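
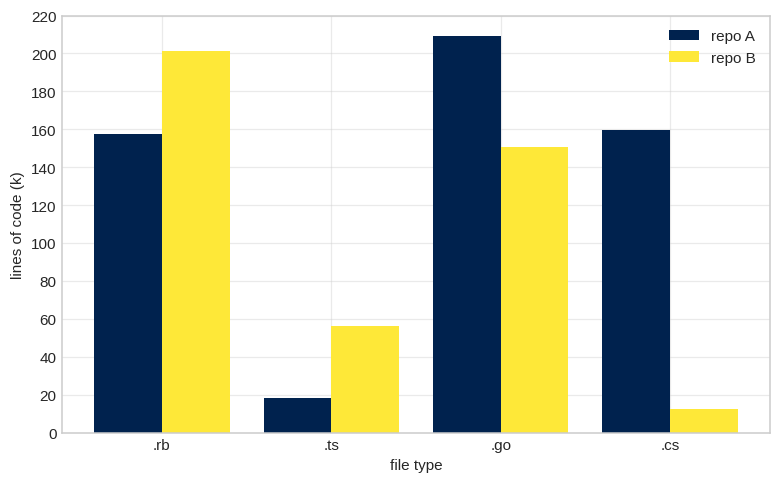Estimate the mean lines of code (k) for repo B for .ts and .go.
(60 + 160) / 2 ≈ 110.

≈ 110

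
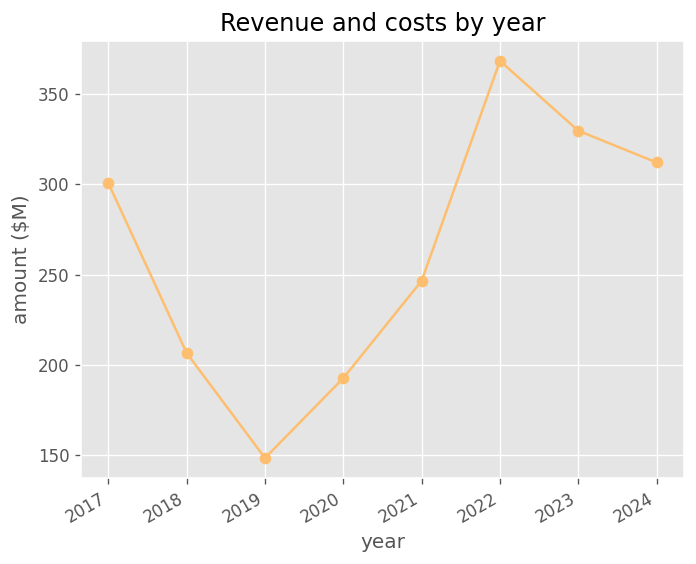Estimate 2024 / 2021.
2024 ≈ 320, 2021 ≈ 240; 320/240 ≈ 1.33.

≈ 1.33×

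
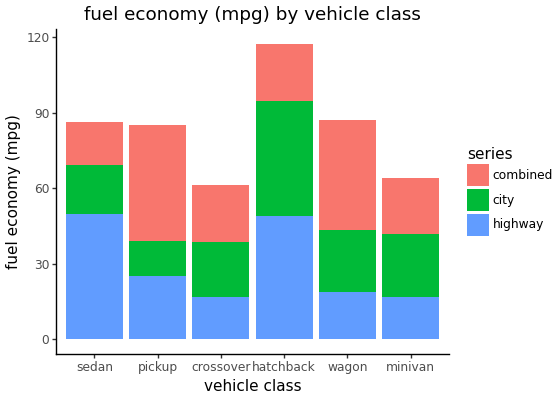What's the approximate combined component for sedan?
combined top ≈ 90, bottom ≈ 70; segment ≈ 20.

≈ 20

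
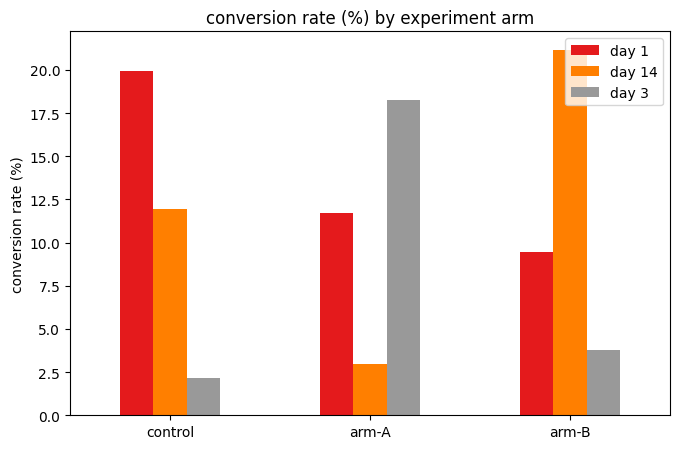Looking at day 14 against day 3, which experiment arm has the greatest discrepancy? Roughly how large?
arm-B, ≈ 18 %

arm-B: day 14 ≈ 22, day 3 ≈ 4 → gap ≈ 18. Next-largest (arm-A) is only ≈ 16.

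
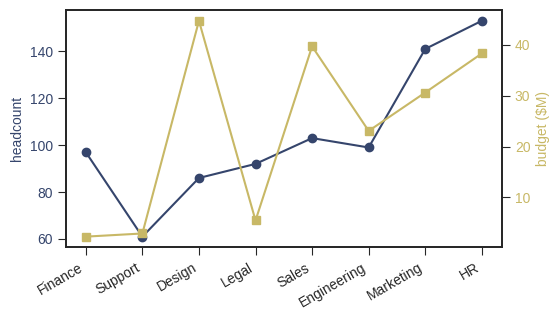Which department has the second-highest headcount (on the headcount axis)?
Marketing

Top 3 (on the headcount axis): HR ≈ 150, Marketing ≈ 140, Sales ≈ 100.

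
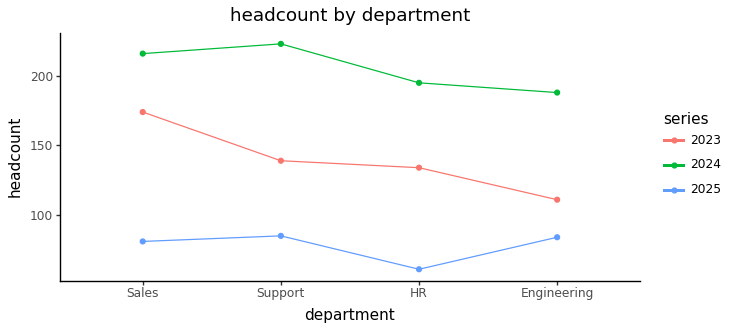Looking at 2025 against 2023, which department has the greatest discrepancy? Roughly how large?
Sales: 2025 ≈ 80, 2023 ≈ 180 → gap ≈ 100. Next-largest (HR) is only ≈ 80.

Sales, ≈ 100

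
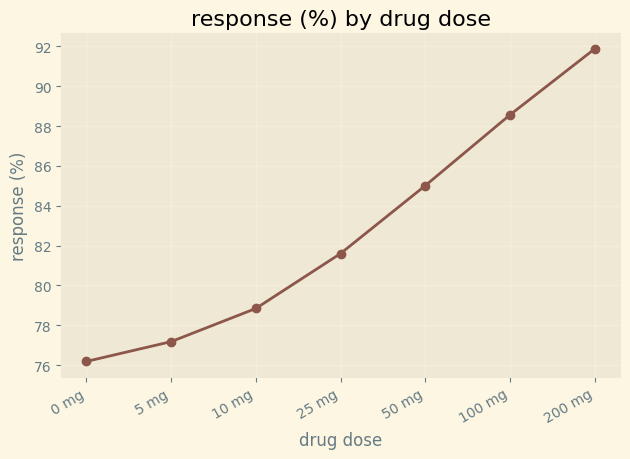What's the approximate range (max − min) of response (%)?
≈ 16

Max 200 mg ≈ 92, min 0 mg ≈ 76; range ≈ 16.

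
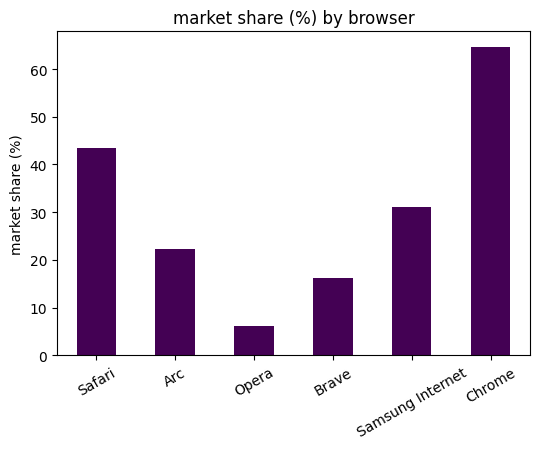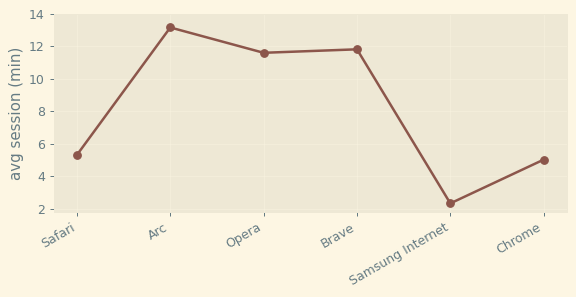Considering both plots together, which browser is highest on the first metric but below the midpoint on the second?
Chrome

Chart 2 median avg session (min) ≈ 8; below-median browsers: Safari, Samsung Internet, Chrome. Among those, Chrome has the highest market share (%) (≈ 60).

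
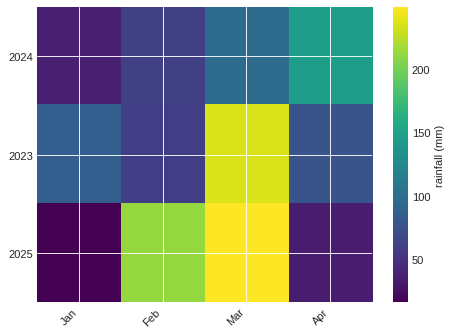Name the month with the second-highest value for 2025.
Feb

Top 3 for 2025: Mar ≈ 240, Feb ≈ 220, Apr ≈ 40.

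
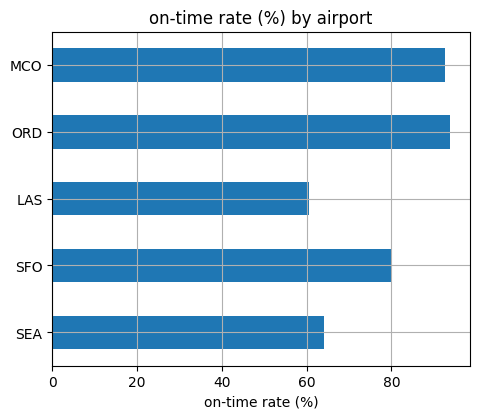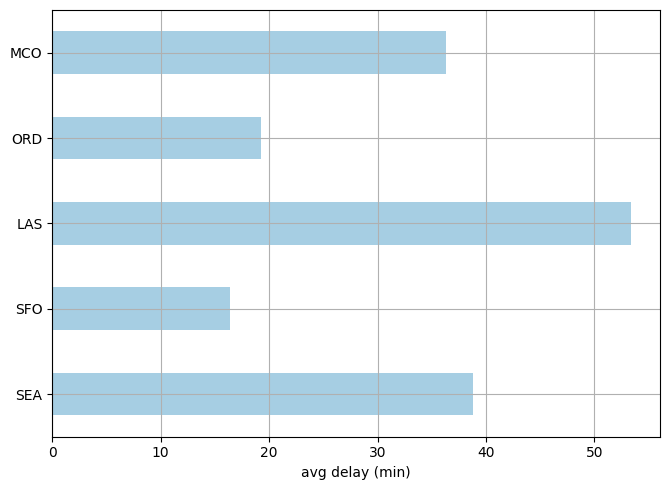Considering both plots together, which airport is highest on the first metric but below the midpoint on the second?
Chart 2 median avg delay (min) ≈ 35; below-median airports: SFO, ORD. Among those, ORD has the highest on-time rate (%) (≈ 90).

ORD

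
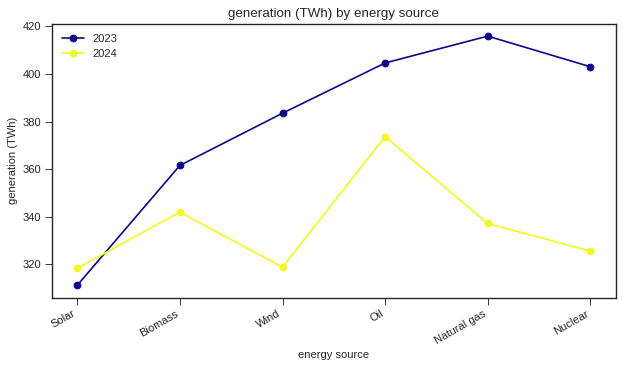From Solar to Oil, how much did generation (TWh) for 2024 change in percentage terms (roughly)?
Solar ≈ 320, Oil ≈ 370; (370 − 320) / 320 ≈ +15.6%.

≈ +15.6%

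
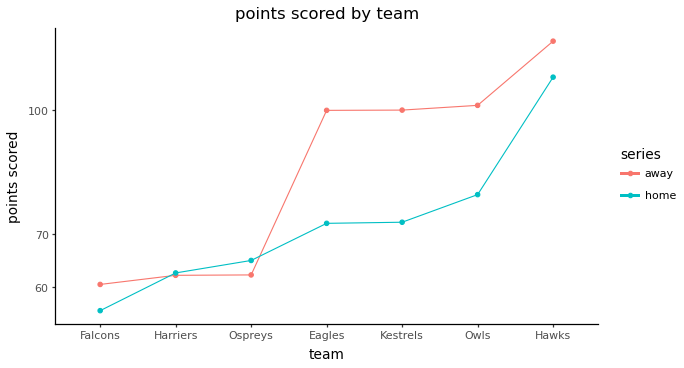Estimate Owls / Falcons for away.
Owls ≈ 100, Falcons ≈ 60; 100/60 ≈ 1.67.

≈ 1.67×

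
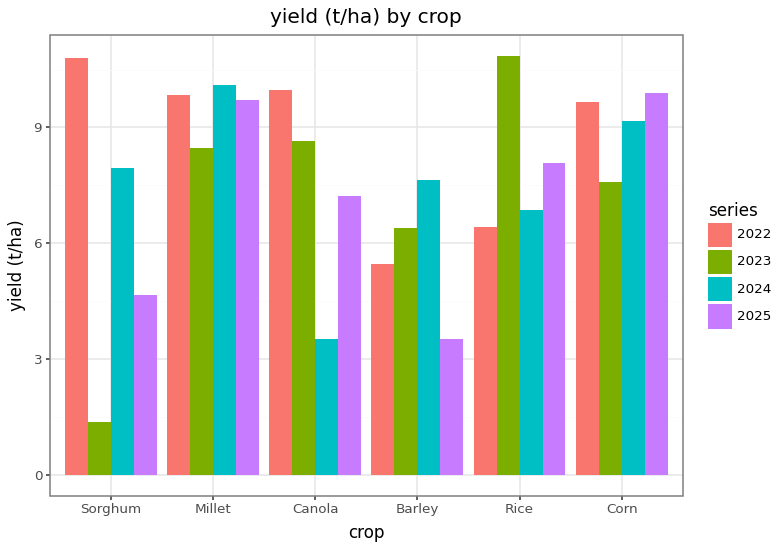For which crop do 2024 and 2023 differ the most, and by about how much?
Sorghum, ≈ 7 t/ha

Sorghum: 2024 ≈ 8, 2023 ≈ 1 → gap ≈ 7. Next-largest (Canola) is only ≈ 5.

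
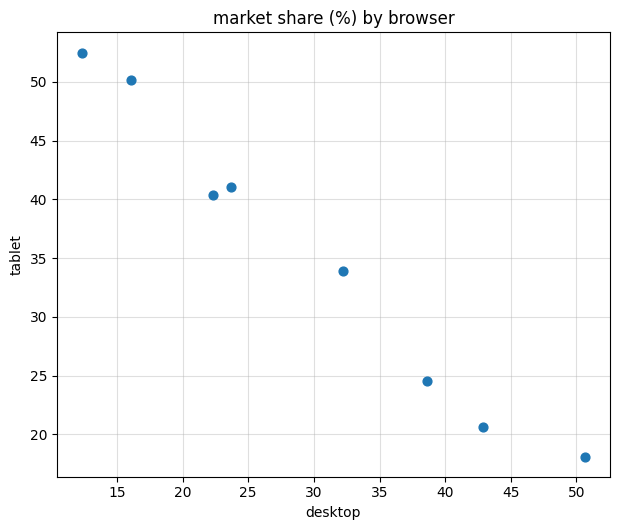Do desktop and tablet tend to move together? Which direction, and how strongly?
Points are negatively correlated; strong (|r| ≈ 1.0).

negative, strong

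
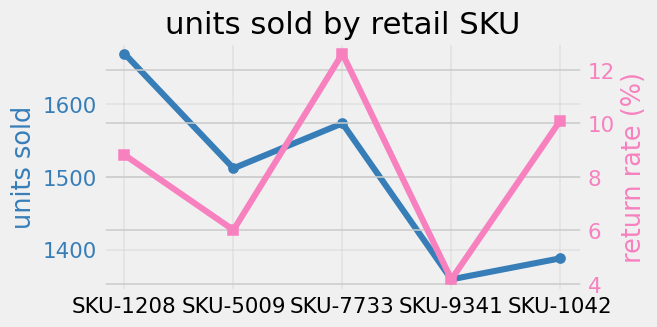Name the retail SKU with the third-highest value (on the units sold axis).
SKU-5009

Top 4 (on the units sold axis): SKU-1208 ≈ 1650, SKU-7733 ≈ 1550, SKU-5009 ≈ 1500, SKU-1042 ≈ 1400.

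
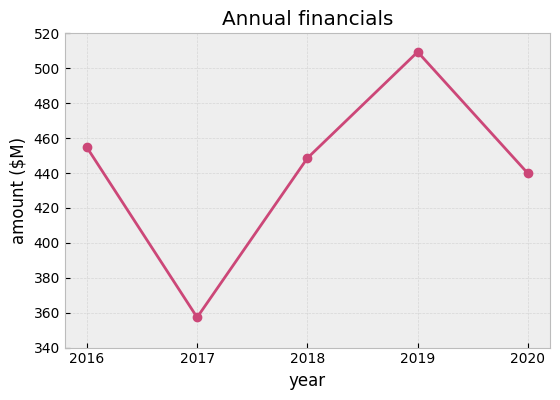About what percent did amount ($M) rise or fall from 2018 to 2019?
2018 ≈ 440, 2019 ≈ 500; (500 − 440) / 440 ≈ +13.6%.

≈ +13.6%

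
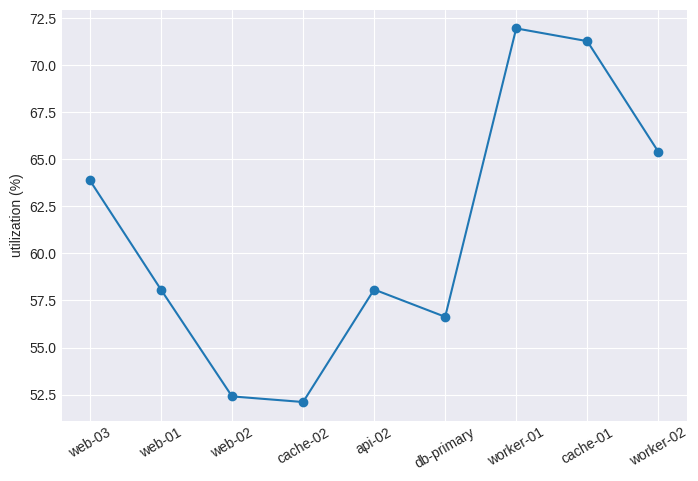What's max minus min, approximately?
Max worker-01 ≈ 72, min cache-02 ≈ 52; range ≈ 20.

≈ 20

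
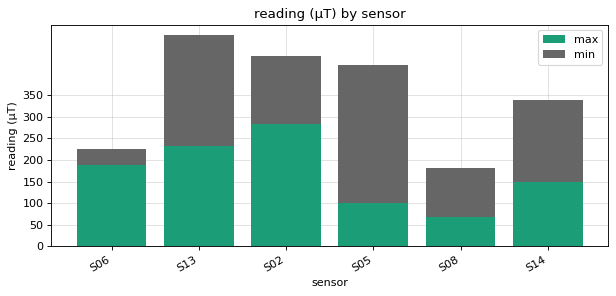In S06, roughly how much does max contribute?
≈ 200

max top ≈ 200, bottom ≈ 0; segment ≈ 200.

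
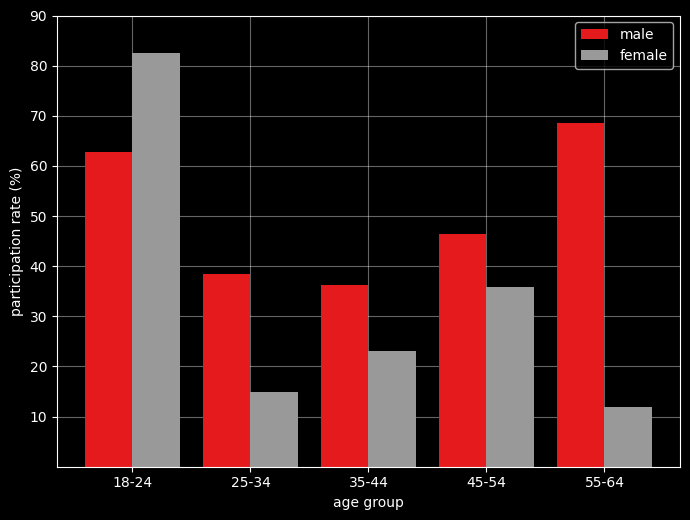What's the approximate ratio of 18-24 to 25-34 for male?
18-24 ≈ 60, 25-34 ≈ 40; 60/40 ≈ 1.5.

≈ 1.5×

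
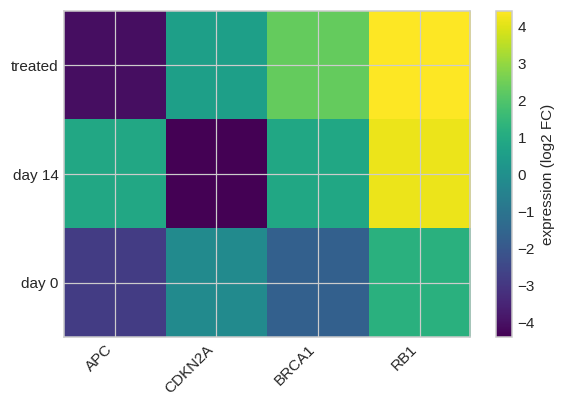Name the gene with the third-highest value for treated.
CDKN2A

Top 4 for treated: RB1 ≈ 4, BRCA1 ≈ 2, CDKN2A ≈ 1, APC ≈ -4.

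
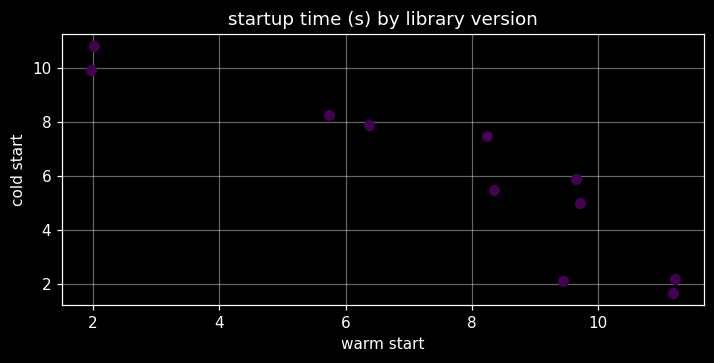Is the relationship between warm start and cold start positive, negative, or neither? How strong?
Points are negatively correlated; strong (|r| ≈ 0.9).

negative, strong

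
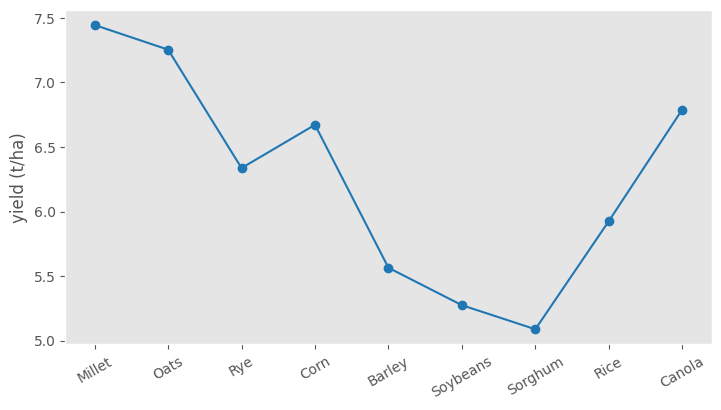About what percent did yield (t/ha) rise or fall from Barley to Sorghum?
Barley ≈ 5.6, Sorghum ≈ 5.0; (5.0 − 5.6) / 5.6 ≈ -10.7%.

≈ -10.7%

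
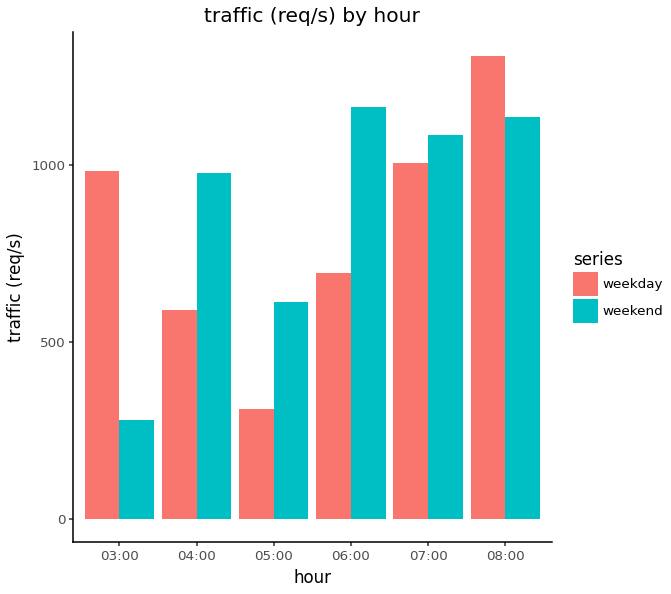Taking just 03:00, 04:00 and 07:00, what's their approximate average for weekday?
≈ 867

(1000 + 600 + 1000) / 3 ≈ 867.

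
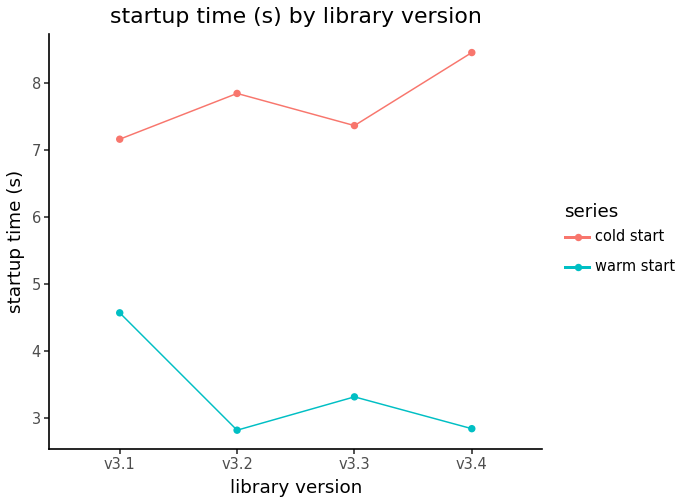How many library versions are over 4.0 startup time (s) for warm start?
1

Above 4.0: v3.1.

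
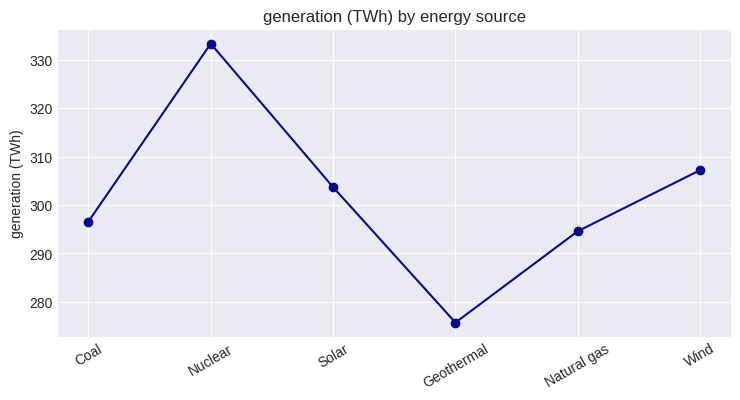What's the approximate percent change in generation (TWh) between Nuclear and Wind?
Nuclear ≈ 335, Wind ≈ 305; (305 − 335) / 335 ≈ -9%.

≈ -9%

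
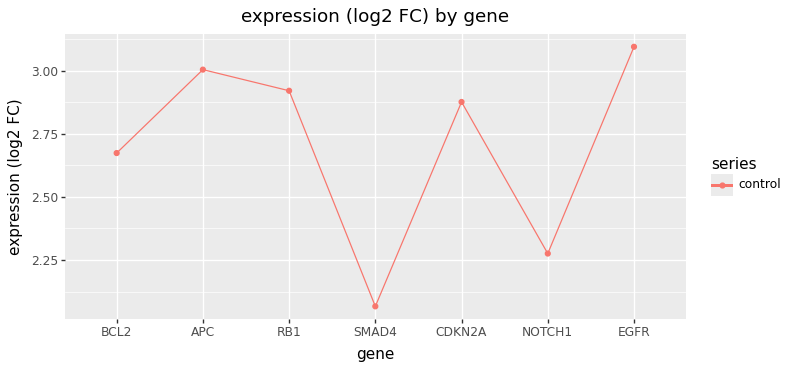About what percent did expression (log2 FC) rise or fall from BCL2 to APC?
≈ +11.1%

BCL2 ≈ 2.7, APC ≈ 3.0; (3.0 − 2.7) / 2.7 ≈ +11.1%.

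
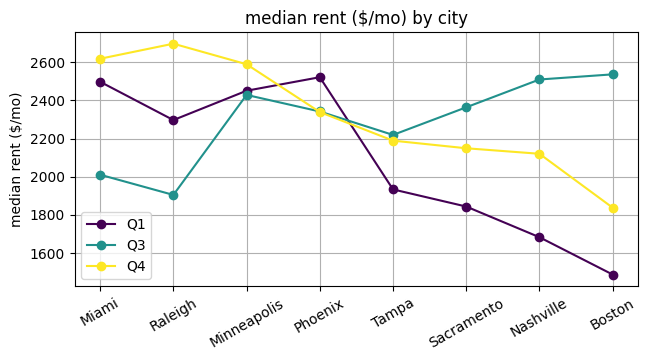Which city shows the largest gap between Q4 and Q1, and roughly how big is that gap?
Nashville: Q4 ≈ 2200, Q1 ≈ 1600 → gap ≈ 600. Next-largest (Raleigh) is only ≈ 400.

Nashville, ≈ 600 $/mo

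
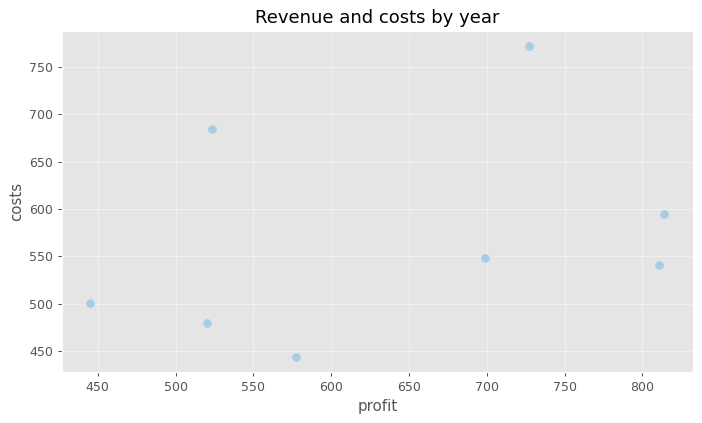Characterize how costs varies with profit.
Points are positively correlated; weak (|r| ≈ 0.3).

positive, weak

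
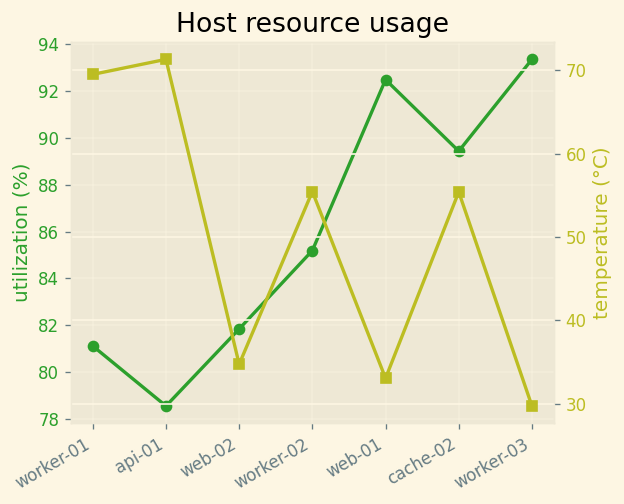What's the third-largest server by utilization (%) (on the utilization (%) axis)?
Top 4 (on the utilization (%) axis): worker-03 ≈ 94, web-01 ≈ 92, cache-02 ≈ 90, worker-02 ≈ 86.

cache-02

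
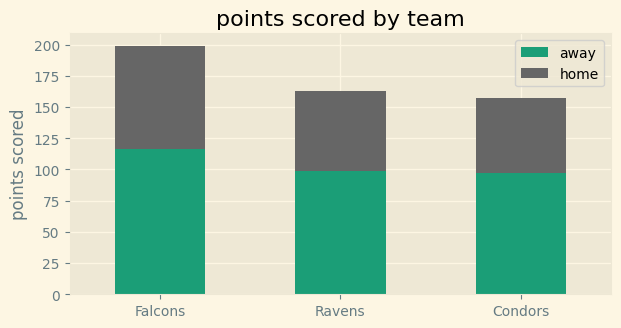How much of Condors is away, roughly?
≈ 100

away top ≈ 100, bottom ≈ 0; segment ≈ 100.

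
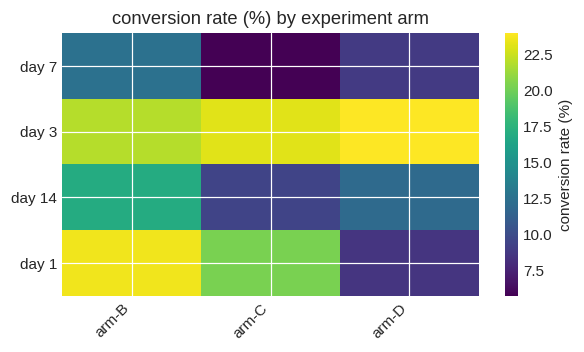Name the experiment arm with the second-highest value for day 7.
arm-D

Top 3 for day 7: arm-B ≈ 12, arm-D ≈ 8, arm-C ≈ 6.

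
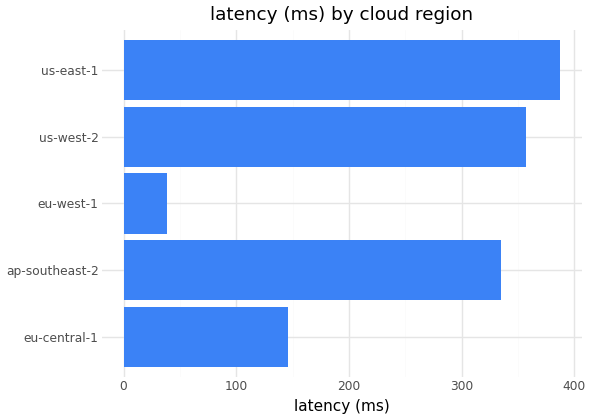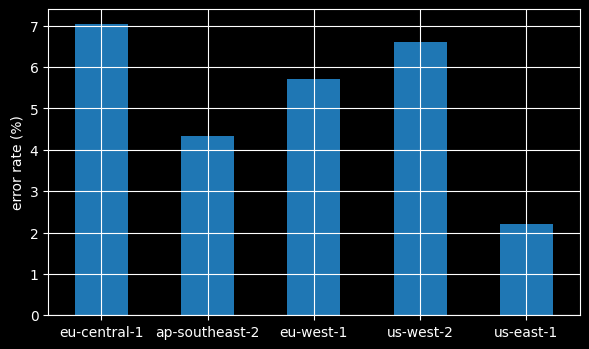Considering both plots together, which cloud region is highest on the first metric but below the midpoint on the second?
Chart 2 median error rate (%) ≈ 6; below-median cloud regions: ap-southeast-2, us-east-1. Among those, us-east-1 has the highest latency (ms) (≈ 400).

us-east-1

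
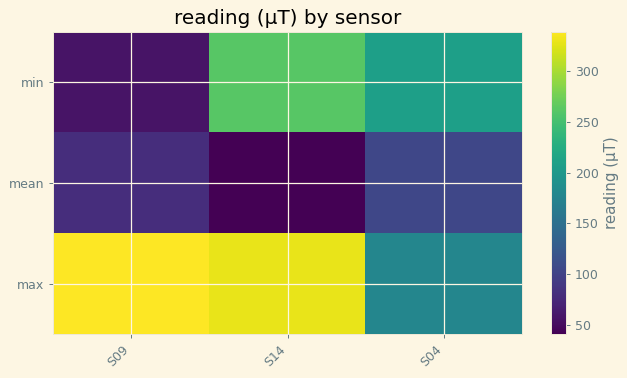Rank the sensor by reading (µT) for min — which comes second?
Top 3 for min: S14 ≈ 250, S04 ≈ 200, S09 ≈ 50.

S04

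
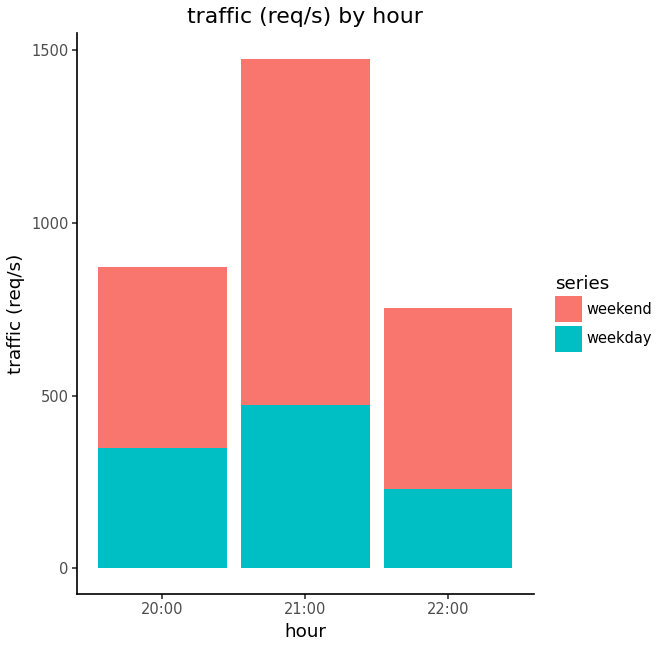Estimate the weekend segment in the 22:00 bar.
weekend top ≈ 800, bottom ≈ 200; segment ≈ 600.

≈ 600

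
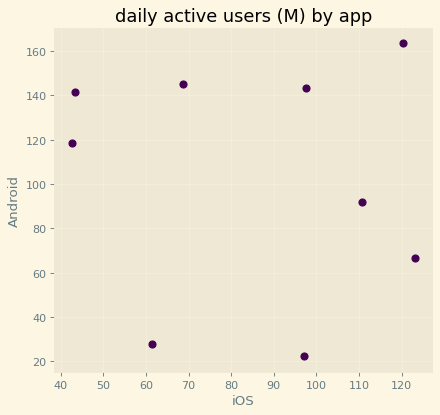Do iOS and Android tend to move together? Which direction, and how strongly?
Points are roughly uncorrelated; weak (|r| ≈ 0.1).

no clear correlation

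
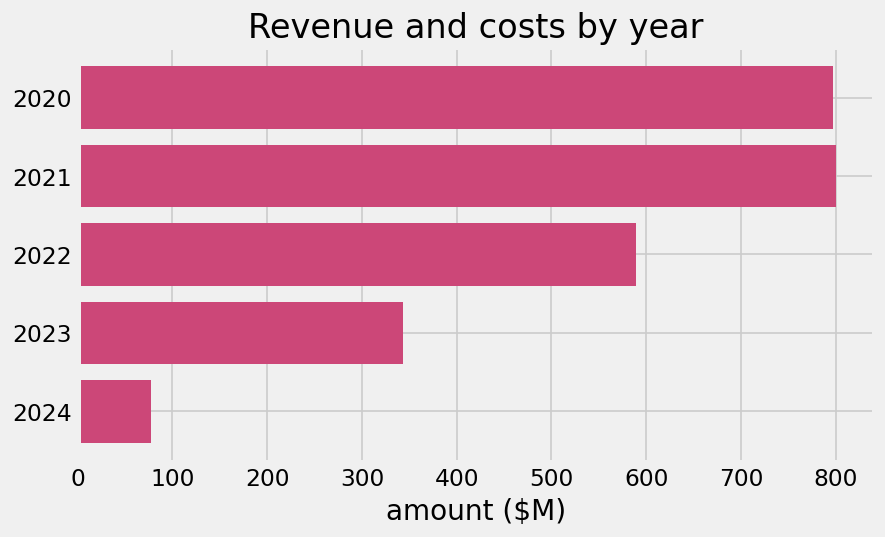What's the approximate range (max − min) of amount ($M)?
Max 2021 ≈ 800, min 2024 ≈ 100; range ≈ 700.

≈ 700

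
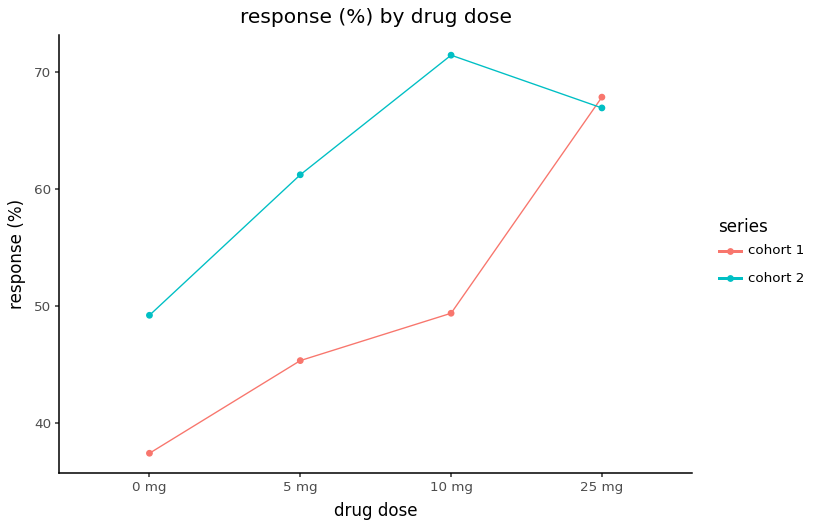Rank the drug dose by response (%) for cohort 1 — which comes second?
10 mg

Top 3 for cohort 1: 25 mg ≈ 70, 10 mg ≈ 50, 5 mg ≈ 45.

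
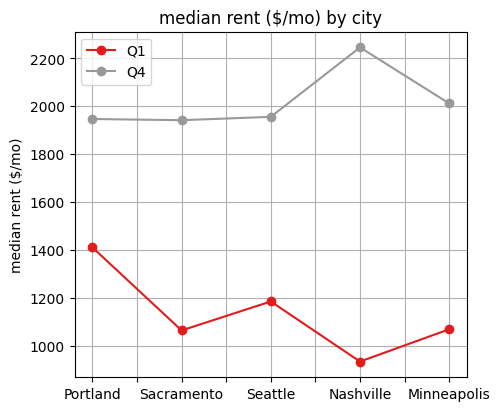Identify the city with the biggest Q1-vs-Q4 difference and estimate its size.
Nashville, ≈ 1200 $/mo

Nashville: Q1 ≈ 1000, Q4 ≈ 2200 → gap ≈ 1200. Next-largest (Minneapolis) is only ≈ 1000.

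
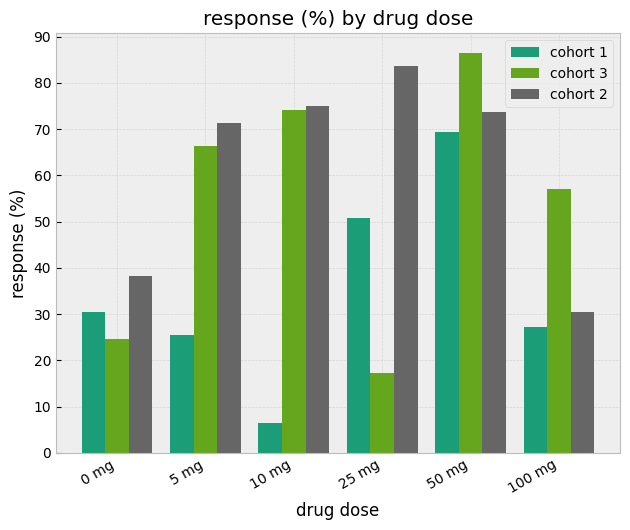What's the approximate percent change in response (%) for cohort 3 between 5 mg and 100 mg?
5 mg ≈ 70, 100 mg ≈ 60; (60 − 70) / 70 ≈ -14.3%.

≈ -14.3%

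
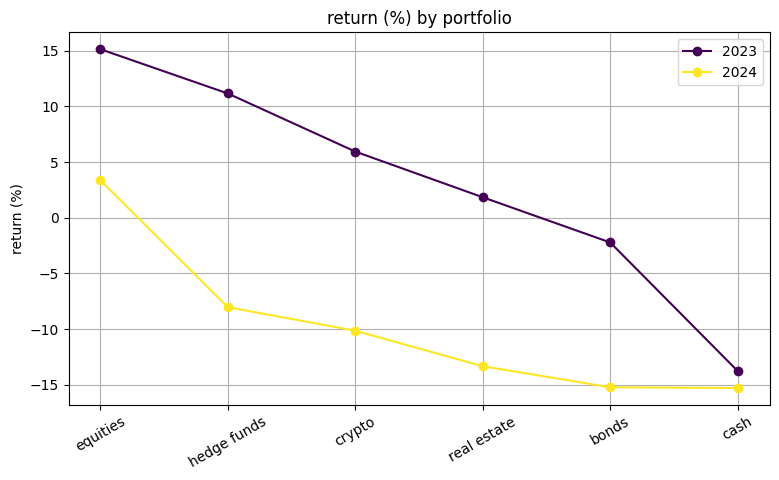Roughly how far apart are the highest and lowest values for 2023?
≈ 30

Max equities ≈ 15, min cash ≈ -15; range ≈ 30.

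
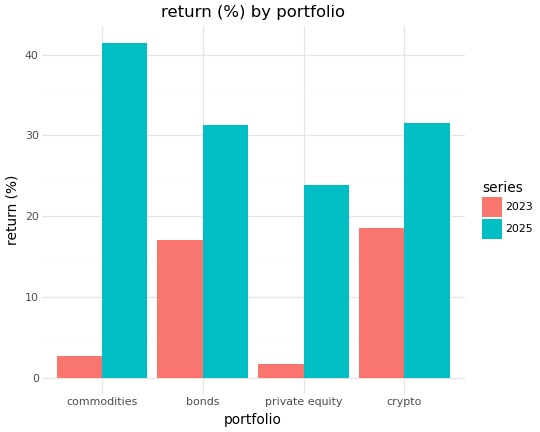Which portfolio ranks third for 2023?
Top 4 for 2023: crypto ≈ 20, bonds ≈ 15, commodities ≈ 5, private equity ≈ 0.

commodities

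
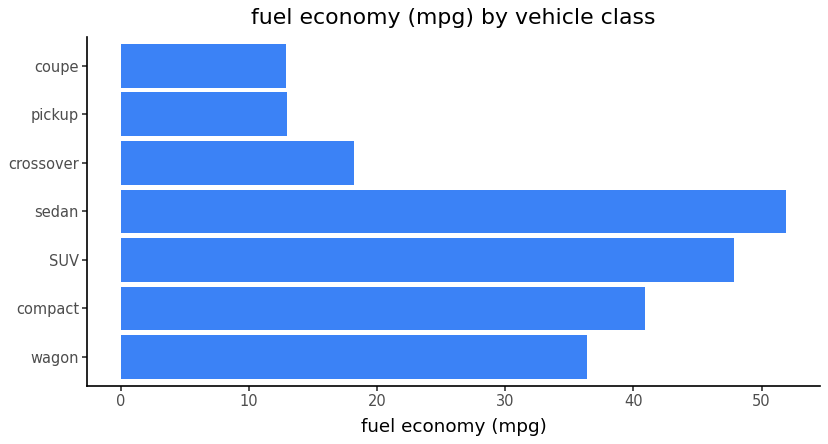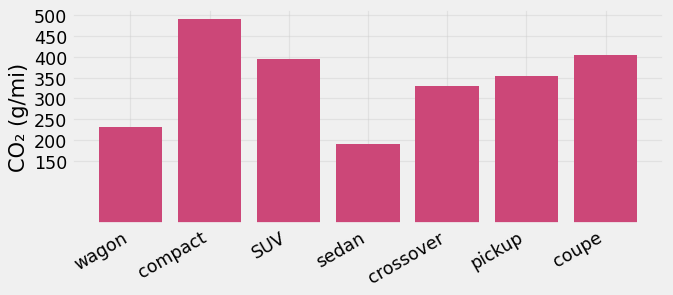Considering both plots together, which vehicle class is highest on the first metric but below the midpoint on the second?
sedan

Chart 2 median CO₂ (g/mi) ≈ 350; below-median vehicle classes: wagon, sedan, crossover. Among those, sedan has the highest fuel economy (mpg) (≈ 50).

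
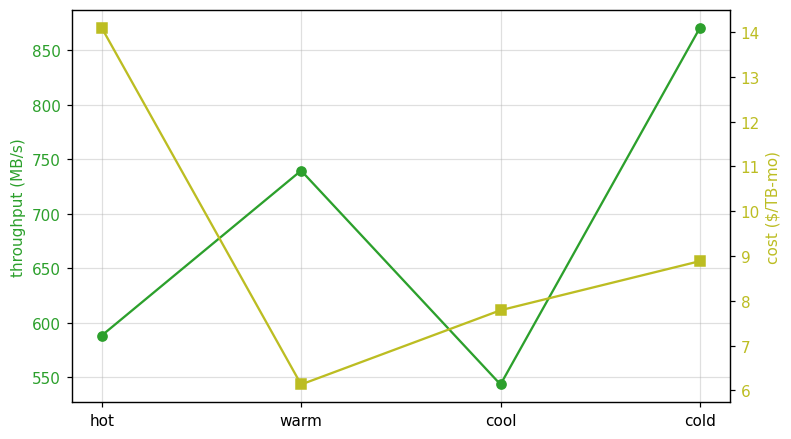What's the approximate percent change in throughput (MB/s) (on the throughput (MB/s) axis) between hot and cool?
hot ≈ 600, cool ≈ 550; (550 − 600) / 600 ≈ -8.3%.

≈ -8.3%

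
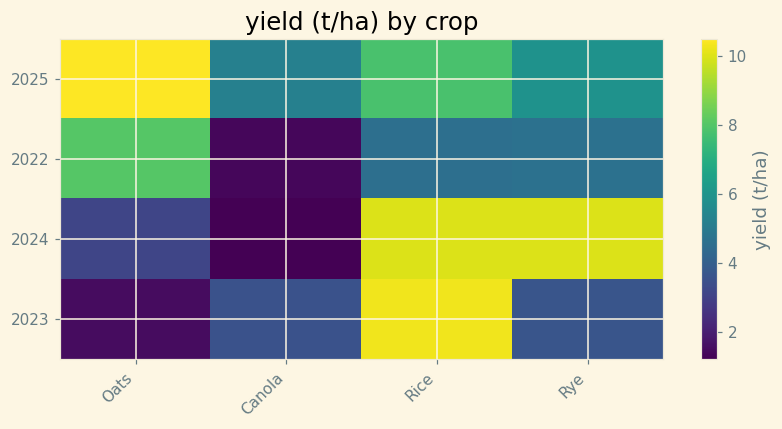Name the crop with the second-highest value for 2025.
Top 3 for 2025: Oats ≈ 10, Rice ≈ 8, Rye ≈ 6.

Rice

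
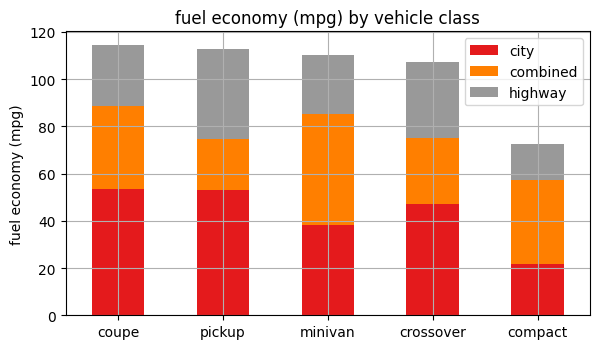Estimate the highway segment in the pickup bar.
highway top ≈ 110, bottom ≈ 70; segment ≈ 40.

≈ 40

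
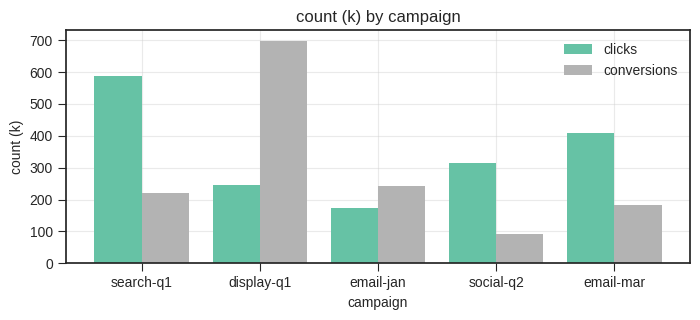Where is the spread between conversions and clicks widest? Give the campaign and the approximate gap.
display-q1: conversions ≈ 700, clicks ≈ 200 → gap ≈ 500. Next-largest (search-q1) is only ≈ 400.

display-q1, ≈ 500 k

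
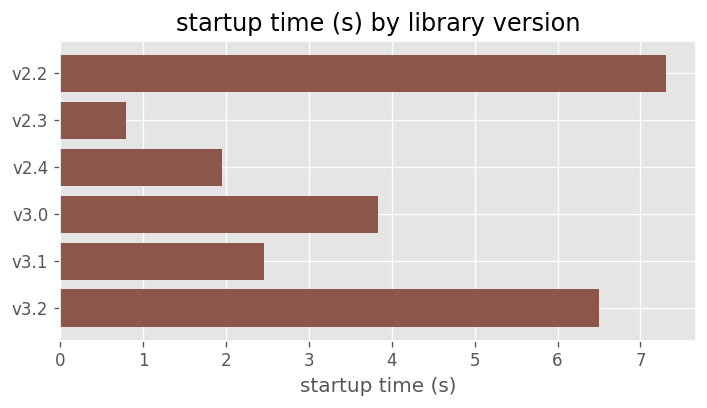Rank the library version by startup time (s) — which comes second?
Top 3: v2.2 ≈ 7, v3.2 ≈ 6, v3.0 ≈ 4.

v3.2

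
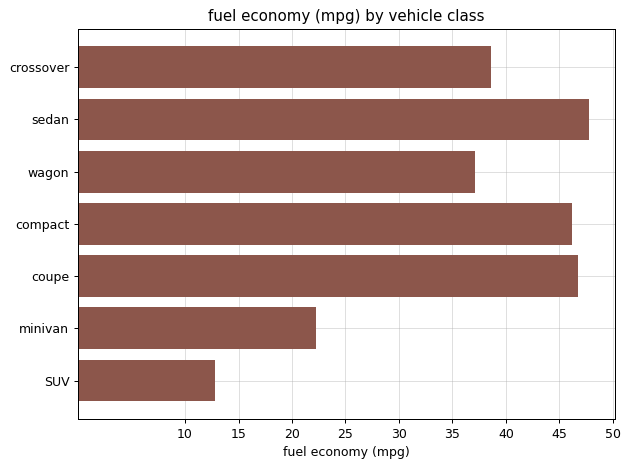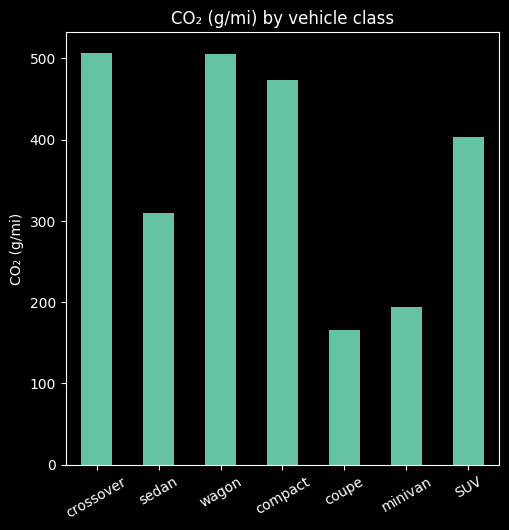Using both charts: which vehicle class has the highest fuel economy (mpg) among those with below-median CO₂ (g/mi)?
Chart 2 median CO₂ (g/mi) ≈ 400; below-median vehicle classes: sedan, coupe, minivan. Among those, sedan has the highest fuel economy (mpg) (≈ 50).

sedan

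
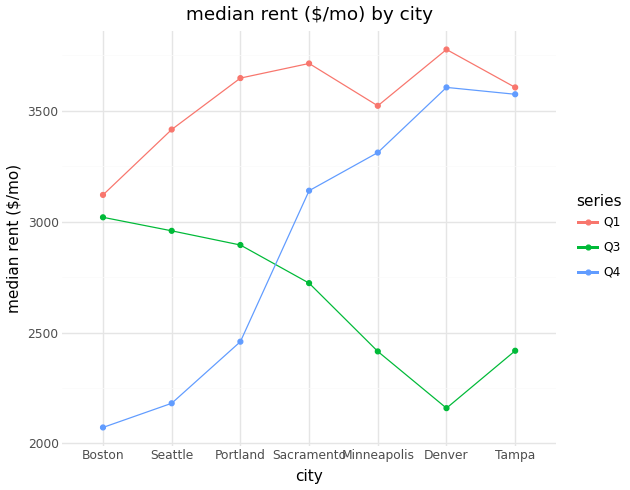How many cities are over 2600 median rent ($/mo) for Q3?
4

Above 2600: Boston, Seattle, Portland, Sacramento.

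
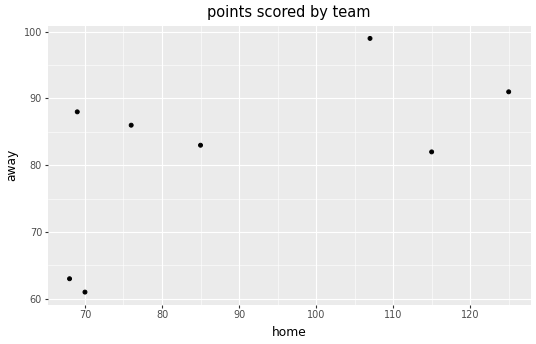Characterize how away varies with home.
Points are positively correlated; moderate (|r| ≈ 0.6).

positive, moderate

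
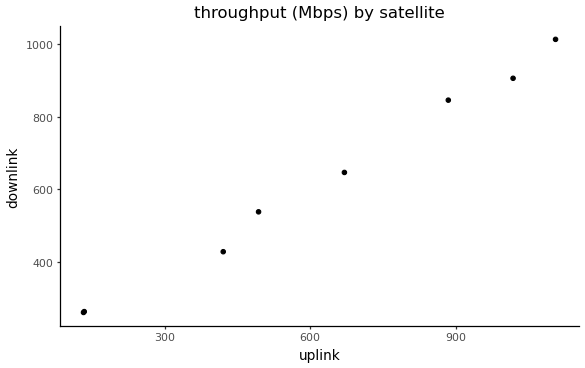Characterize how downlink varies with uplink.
Points are positively correlated; strong (|r| ≈ 1.0).

positive, strong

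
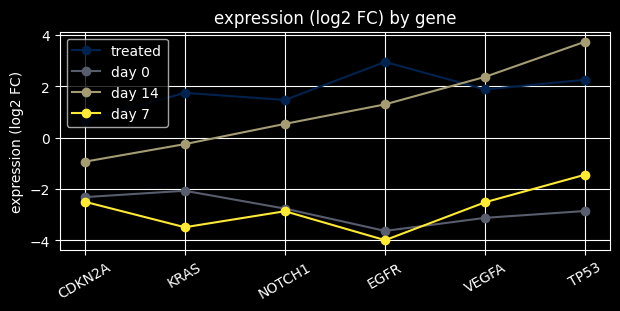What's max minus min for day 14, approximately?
Max TP53 ≈ 4, min CDKN2A ≈ -1; range ≈ 5.

≈ 5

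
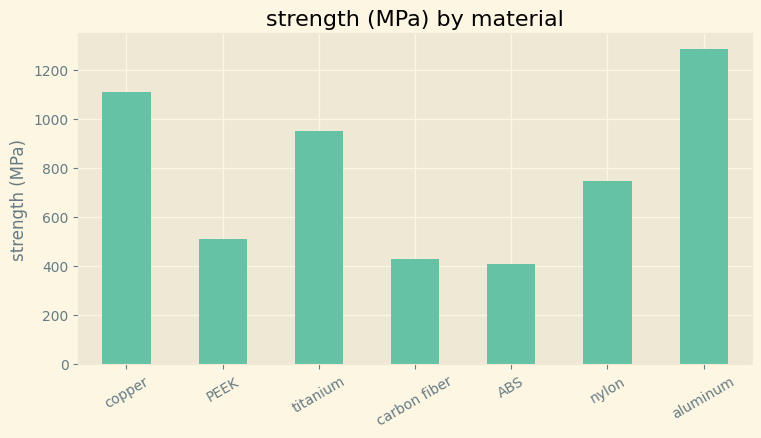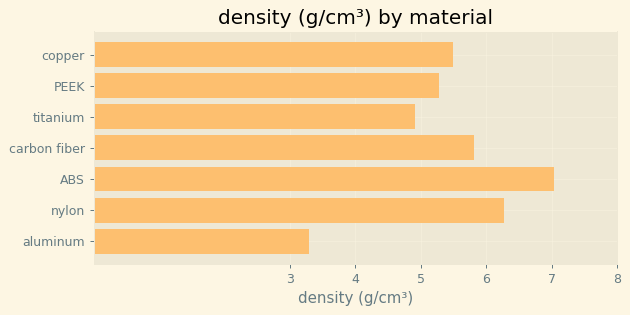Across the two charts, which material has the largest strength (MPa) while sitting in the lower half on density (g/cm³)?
aluminum

Chart 2 median density (g/cm³) ≈ 5; below-median materials: PEEK, titanium, aluminum. Among those, aluminum has the highest strength (MPa) (≈ 1200).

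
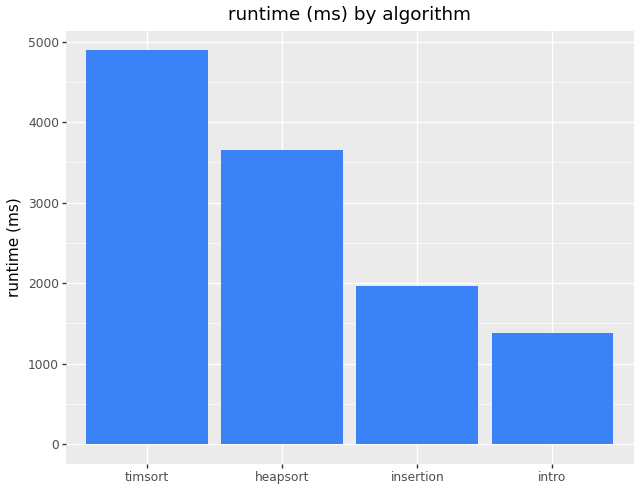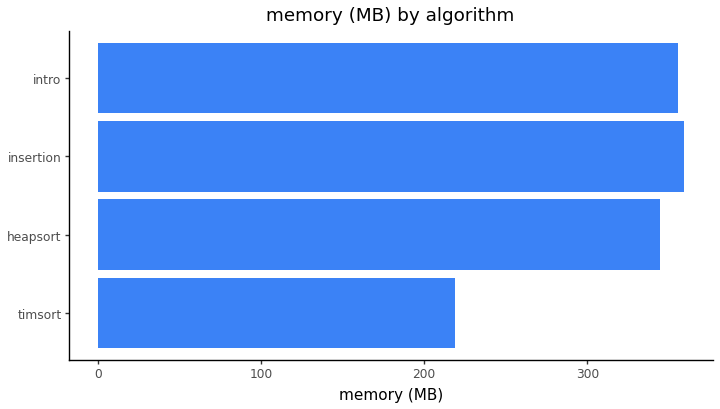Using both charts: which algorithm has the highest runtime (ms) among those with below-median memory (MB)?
timsort

Chart 2 median memory (MB) ≈ 350; below-median algorithms: timsort, heapsort. Among those, timsort has the highest runtime (ms) (≈ 5000).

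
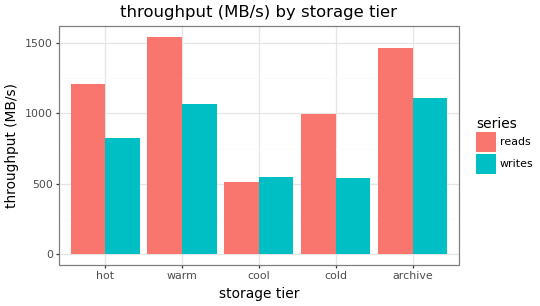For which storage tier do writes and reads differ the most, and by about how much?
warm: writes ≈ 1000, reads ≈ 1600 → gap ≈ 600. Next-largest (cold) is only ≈ 400.

warm, ≈ 600 MB/s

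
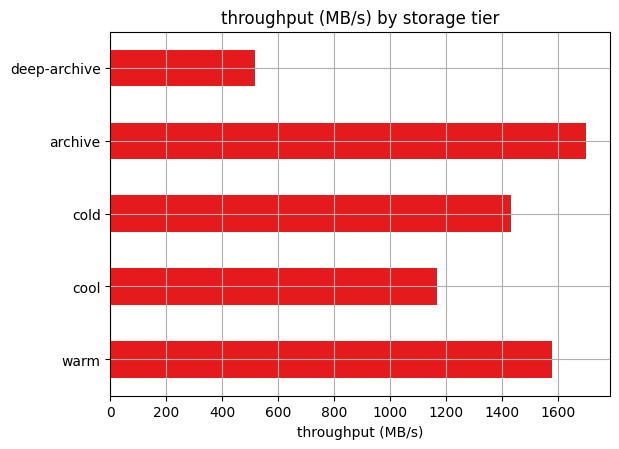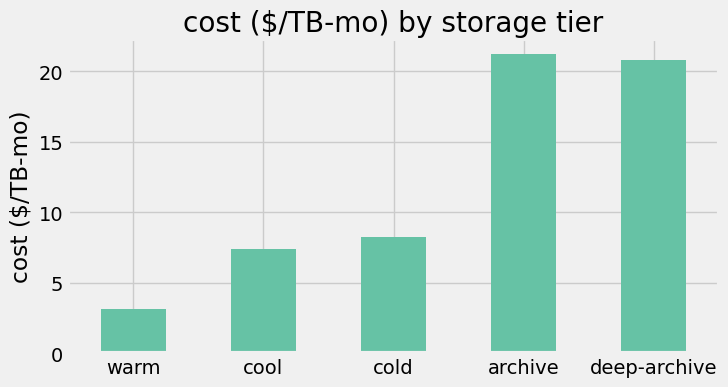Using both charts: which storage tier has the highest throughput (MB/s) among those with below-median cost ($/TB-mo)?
warm

Chart 2 median cost ($/TB-mo) ≈ 8; below-median storage tiers: warm, cool. Among those, warm has the highest throughput (MB/s) (≈ 1600).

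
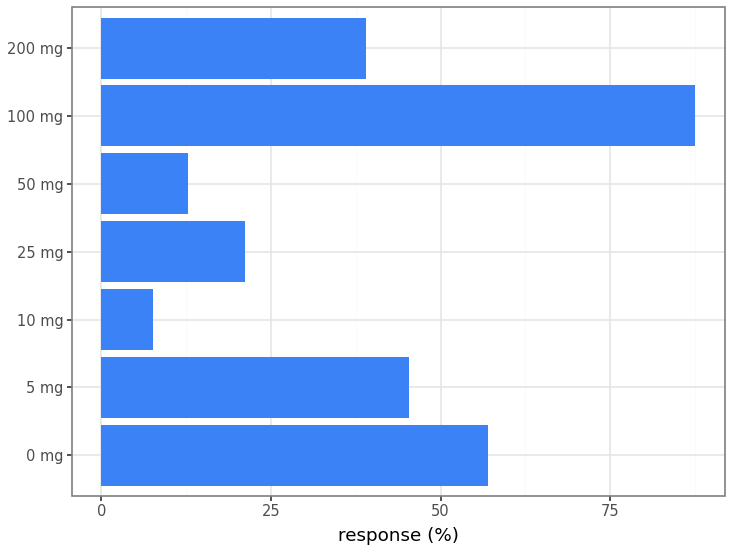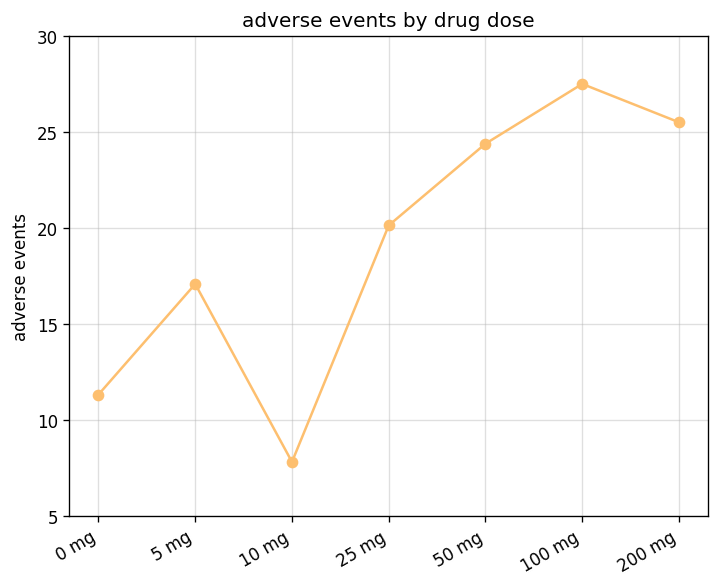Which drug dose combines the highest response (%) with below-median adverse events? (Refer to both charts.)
Chart 2 median adverse events ≈ 20; below-median drug doses: 0 mg, 5 mg, 10 mg. Among those, 0 mg has the highest response (%) (≈ 60).

0 mg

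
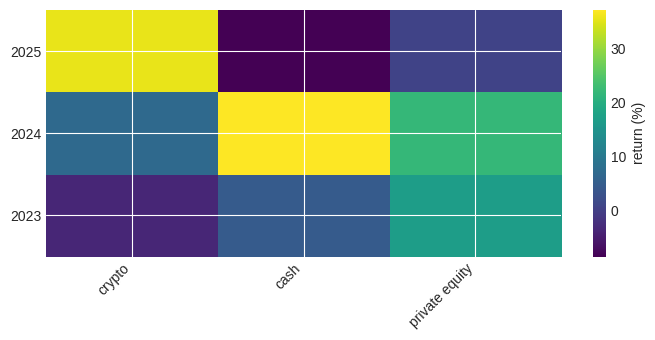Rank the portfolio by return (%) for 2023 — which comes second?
Top 3 for 2023: private equity ≈ 15, cash ≈ 5, crypto ≈ -5.

cash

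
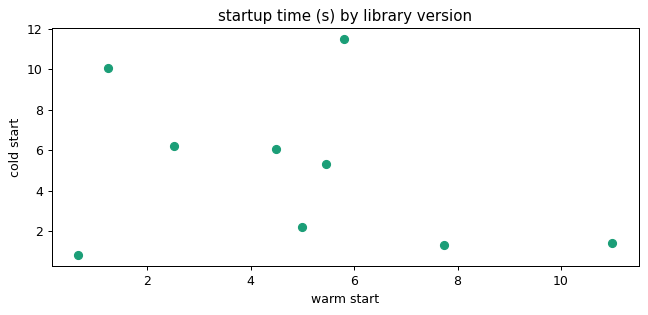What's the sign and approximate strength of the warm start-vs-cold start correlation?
negative, weak

Points are negatively correlated; weak (|r| ≈ 0.3).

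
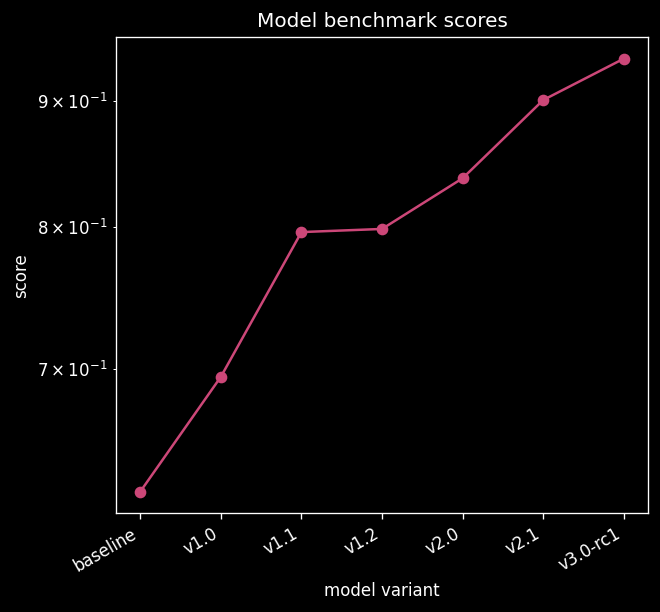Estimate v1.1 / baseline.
≈ 1.33×

v1.1 ≈ 0.80, baseline ≈ 0.60; 0.80/0.60 ≈ 1.33.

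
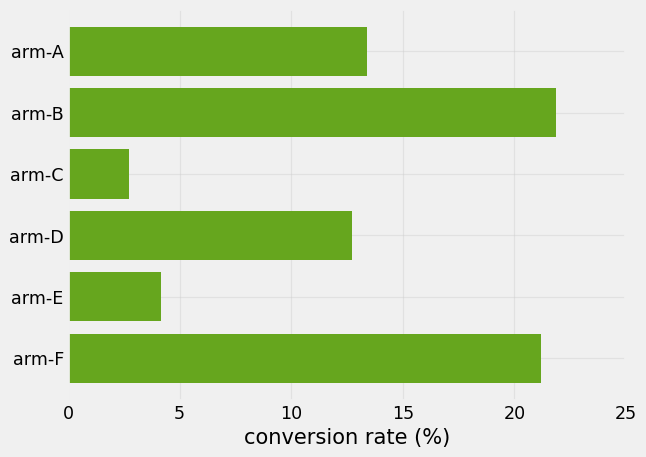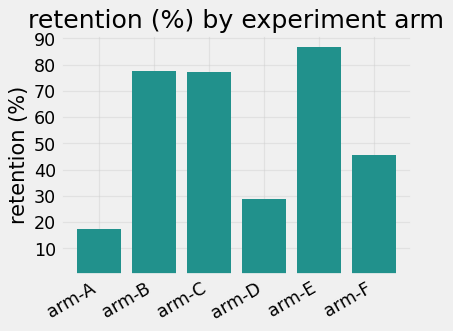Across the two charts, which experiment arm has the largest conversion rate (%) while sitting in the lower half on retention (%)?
arm-F

Chart 2 median retention (%) ≈ 60; below-median experiment arms: arm-A, arm-D, arm-F. Among those, arm-F has the highest conversion rate (%) (≈ 20).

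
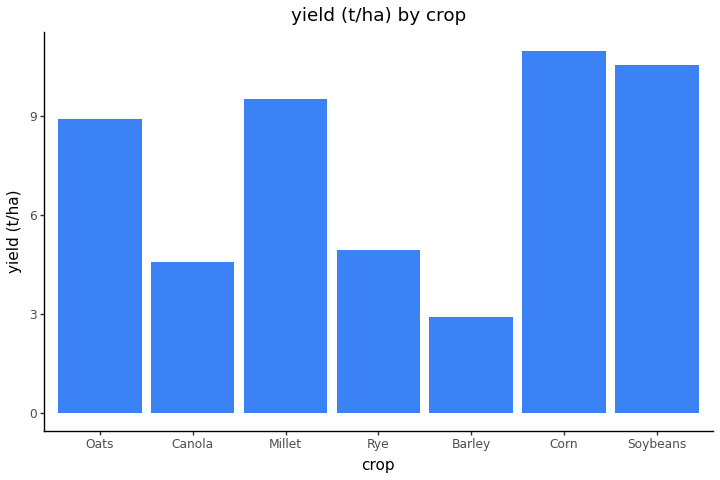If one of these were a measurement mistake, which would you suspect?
Barley ≈ 3; the rest sit between ≈ 5 and ≈ 11.

Barley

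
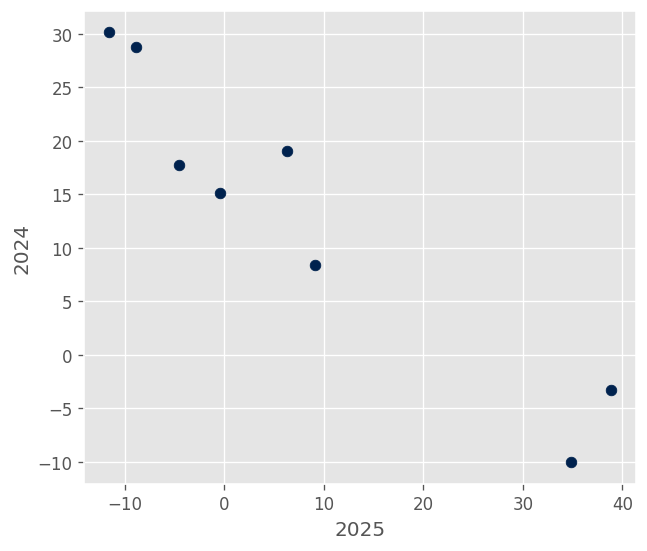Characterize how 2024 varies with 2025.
Points are negatively correlated; strong (|r| ≈ 0.9).

negative, strong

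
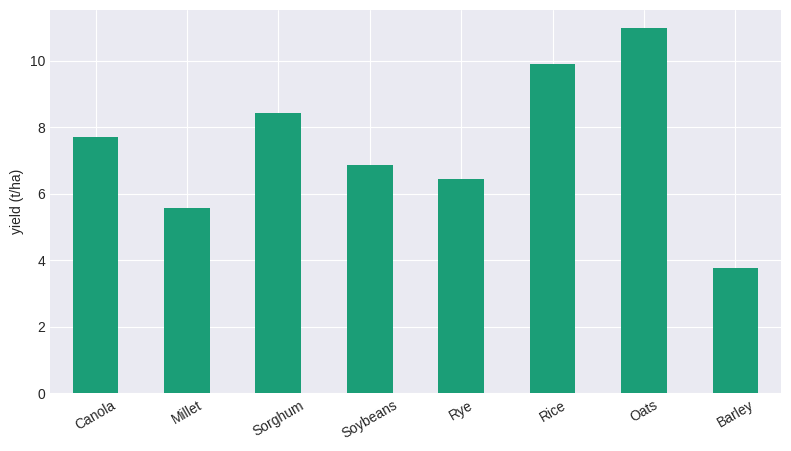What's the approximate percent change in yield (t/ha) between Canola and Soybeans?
Canola ≈ 8, Soybeans ≈ 7; (7 − 8) / 8 ≈ -12.5%.

≈ -12.5%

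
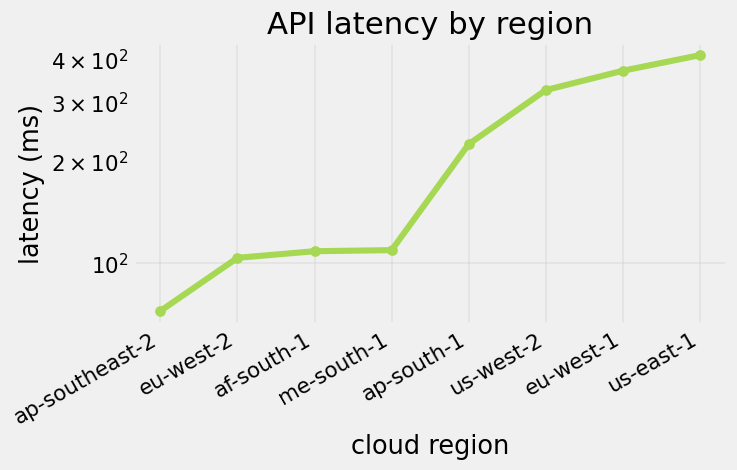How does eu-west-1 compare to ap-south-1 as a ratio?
eu-west-1 ≈ 350, ap-south-1 ≈ 200; 350/200 ≈ 1.75.

≈ 1.75×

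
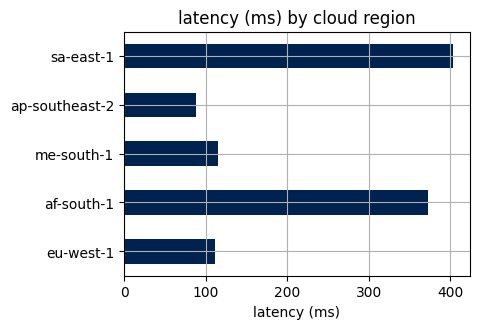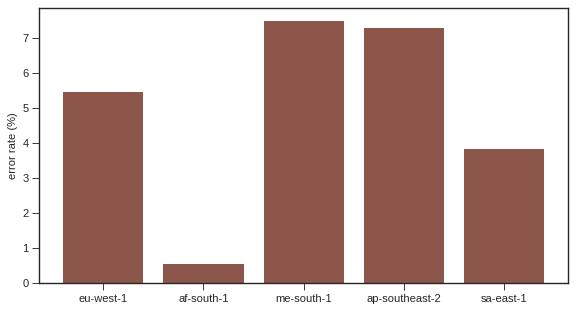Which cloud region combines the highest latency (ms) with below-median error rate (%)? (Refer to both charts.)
sa-east-1

Chart 2 median error rate (%) ≈ 5; below-median cloud regions: af-south-1, sa-east-1. Among those, sa-east-1 has the highest latency (ms) (≈ 400).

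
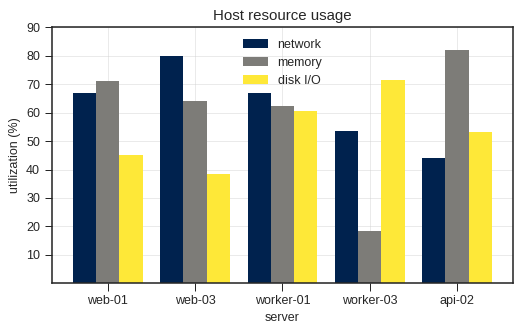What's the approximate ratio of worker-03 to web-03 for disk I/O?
worker-03 ≈ 70, web-03 ≈ 40; 70/40 ≈ 1.75.

≈ 1.75×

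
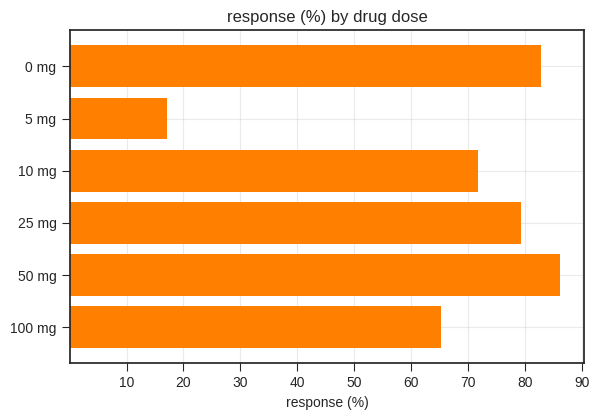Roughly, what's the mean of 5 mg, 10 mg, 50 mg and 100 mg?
≈ 62

(20 + 70 + 90 + 70) / 4 ≈ 62.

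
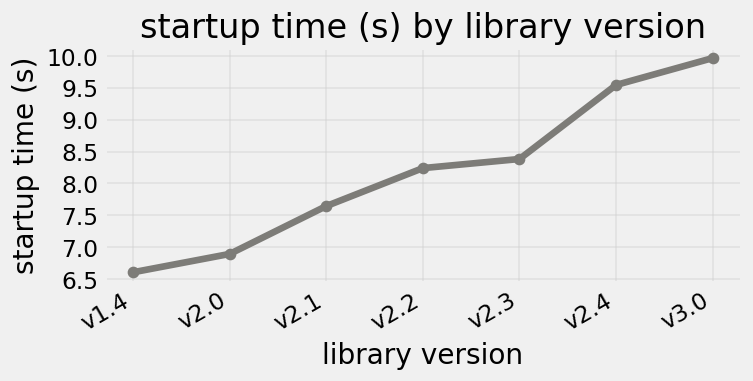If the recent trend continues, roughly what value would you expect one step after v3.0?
≈ 10.75

Last three: 8.5, 9.5, 10.0 → slope ≈ 0.75/step → next ≈ 10.75.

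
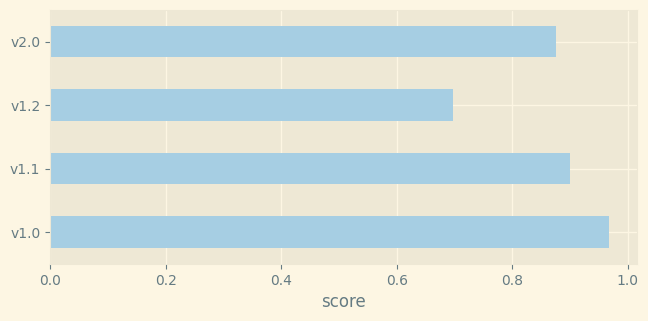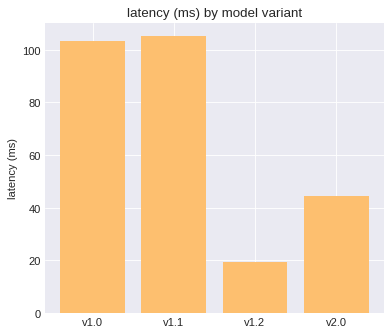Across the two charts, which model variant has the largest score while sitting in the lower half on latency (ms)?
v2.0

Chart 2 median latency (ms) ≈ 70; below-median model variants: v1.2, v2.0. Among those, v2.0 has the highest score (≈ 0.9).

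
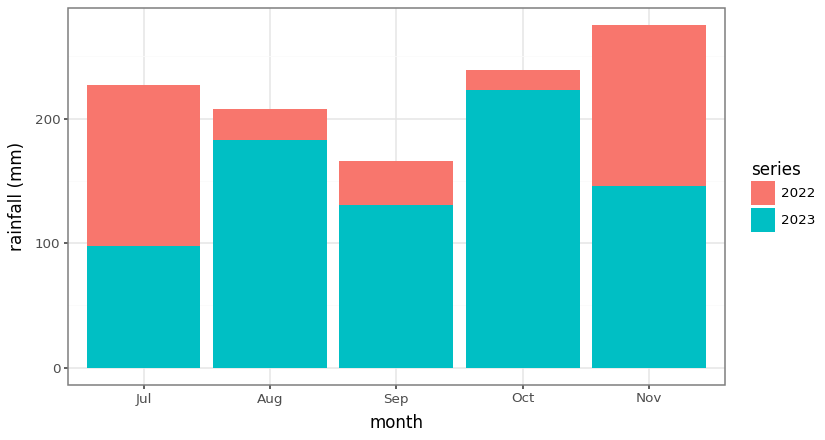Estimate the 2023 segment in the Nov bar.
≈ 150

2023 top ≈ 150, bottom ≈ 0; segment ≈ 150.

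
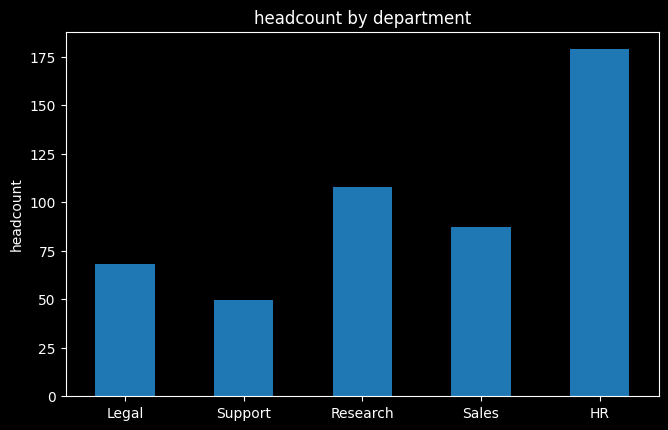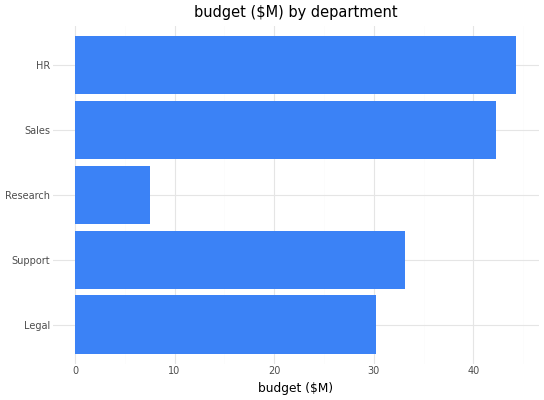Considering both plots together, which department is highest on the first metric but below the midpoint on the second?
Chart 2 median budget ($M) ≈ 35; below-median departments: Legal, Research. Among those, Research has the highest headcount (≈ 100).

Research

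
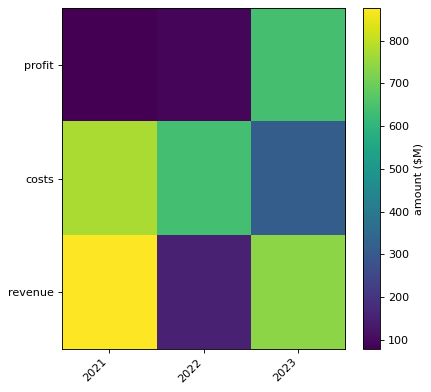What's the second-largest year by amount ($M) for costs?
Top 3 for costs: 2021 ≈ 800, 2022 ≈ 600, 2023 ≈ 300.

2022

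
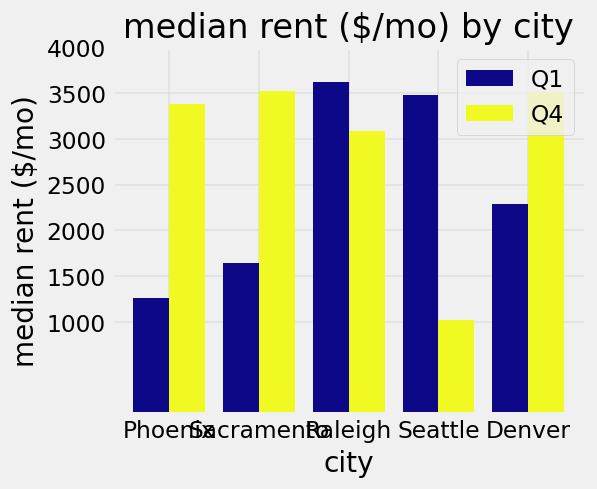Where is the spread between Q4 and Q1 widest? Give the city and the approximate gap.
Seattle: Q4 ≈ 1000, Q1 ≈ 3500 → gap ≈ 2500. Next-largest (Phoenix) is only ≈ 2000.

Seattle, ≈ 2500 $/mo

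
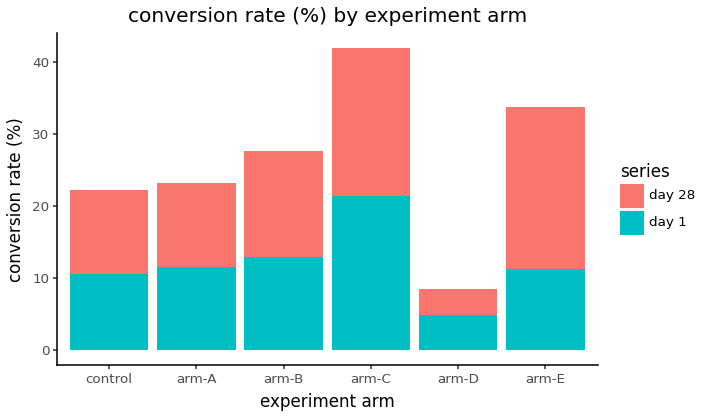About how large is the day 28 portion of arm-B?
≈ 15

day 28 top ≈ 30, bottom ≈ 15; segment ≈ 15.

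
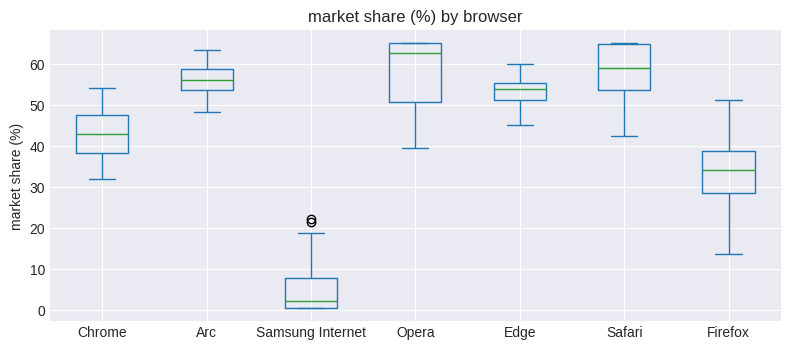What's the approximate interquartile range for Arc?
Q3 ≈ 60, Q1 ≈ 55; IQR ≈ 5.

≈ 5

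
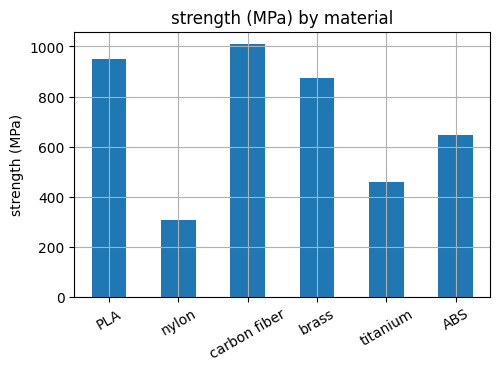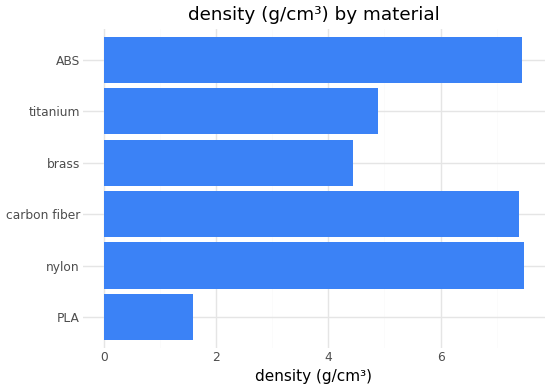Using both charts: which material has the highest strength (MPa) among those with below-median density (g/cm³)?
Chart 2 median density (g/cm³) ≈ 6; below-median materials: PLA, brass, titanium. Among those, PLA has the highest strength (MPa) (≈ 1000).

PLA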